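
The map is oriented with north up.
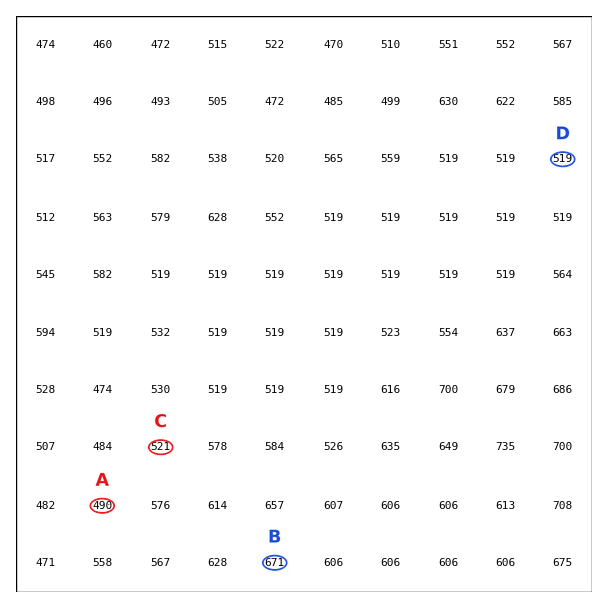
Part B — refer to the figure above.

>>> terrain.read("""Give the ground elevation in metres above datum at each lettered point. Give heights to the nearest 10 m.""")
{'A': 490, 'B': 670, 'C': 520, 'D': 520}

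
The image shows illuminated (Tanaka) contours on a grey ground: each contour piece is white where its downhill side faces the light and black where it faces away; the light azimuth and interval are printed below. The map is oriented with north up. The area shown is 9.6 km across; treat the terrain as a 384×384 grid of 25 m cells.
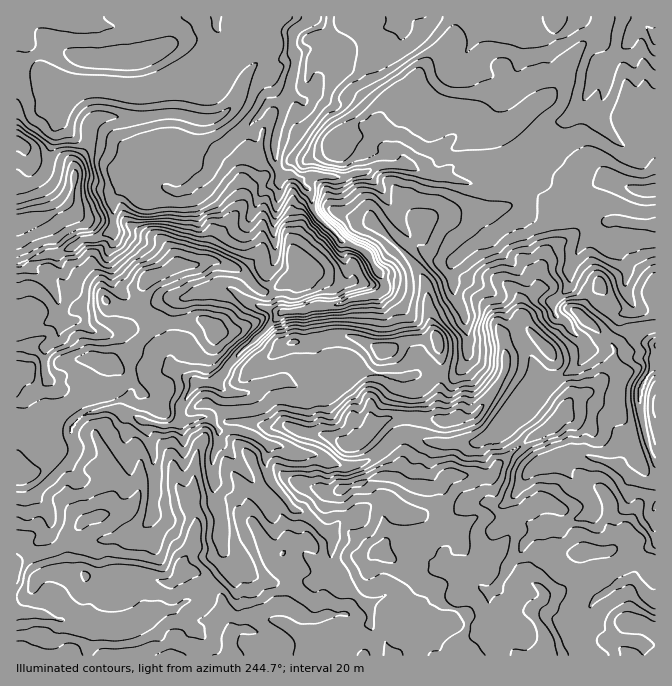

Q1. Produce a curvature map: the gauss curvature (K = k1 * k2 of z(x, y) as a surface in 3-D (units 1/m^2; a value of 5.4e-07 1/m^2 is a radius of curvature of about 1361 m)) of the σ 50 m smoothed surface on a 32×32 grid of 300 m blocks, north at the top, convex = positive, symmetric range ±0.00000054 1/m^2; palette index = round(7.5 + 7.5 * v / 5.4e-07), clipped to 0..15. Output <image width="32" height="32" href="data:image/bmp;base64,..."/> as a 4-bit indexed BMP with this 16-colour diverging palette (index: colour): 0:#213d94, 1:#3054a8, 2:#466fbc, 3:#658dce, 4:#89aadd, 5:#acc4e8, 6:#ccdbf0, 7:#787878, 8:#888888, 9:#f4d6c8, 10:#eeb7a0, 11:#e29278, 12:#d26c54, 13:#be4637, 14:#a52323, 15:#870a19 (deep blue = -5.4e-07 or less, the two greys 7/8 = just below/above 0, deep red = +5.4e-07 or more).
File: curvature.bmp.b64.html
<image width="32" height="32" href="data:image/bmp;base64,Qk12AgAAAAAAAHYAAAAoAAAAIAAAACAAAAABAAQAAAAAAAACAAATCwAAEwsAABAAAAAAAAAAlD0hAKhUMAC8b0YAzo1lAN2qiQDoxKwA8NvMAHh4eACIiIgAyNb0AKC37gB4kuIAVGzSADdGvgAjI6UAGQqHAIeXiHh4eIh3eIeHiHiXeXh3h3iHeIeIeIeIeHd4aHa2h3eHh3h3eXeHd3eHiHd3eqiId3aFiHWHh4eIeHiHd3d4eWiIqIiHdoh3eHd4d4d5iFh4h3h3eIeIl4eIiHeHhoh4h3h4eYd3aXd3iHeVloiHeIiHd3h4iHiHhodniYh4h4h4iHh3aZaml4eIh4d5h5ZoeHlnmDh6NohrhpyHhnt4eHdpam13dfh2hodTiIdmd4mlgqZlfVhodlyXiKd4dnd2WIt7R3WYqWh3aYh6d3uId4Z4hnl3eIdplZZnd2dcwqiYh0kbeHeFdoOadoWHpmeodniImY13c/RvaGbWhWd3dod3a6wMaIeZSp6Xp5Z1iHX1WIhmDKeIZ2dwiJhndYd1o7iIlVembTaXd4W2X4uJZXe2ioOXmnjjanh4emhYiZlpd4aIiohpRmh4eJdYd5dsOIl4aVq2q3eHeHhneHeGdpLlqHeJD1xYiHeHd3h3eXh4iIh3eJSHqXh4d4d3eHXcp3eId4OKaCpoh3d3d4jikHiId3iHbYd3h4h3d3eHeZp4eHmHl3l3d4d3h3d3h2h3h3d4iIeHh3iHd3eHd4d4d3d3eId3h4aIeId3iHiHd3mIh3d3doeGiIiIl3iHh3d4h4iHd4inh4hnd3iIZ3l3iIeHd3d6dYd4h3eHiIh4"/>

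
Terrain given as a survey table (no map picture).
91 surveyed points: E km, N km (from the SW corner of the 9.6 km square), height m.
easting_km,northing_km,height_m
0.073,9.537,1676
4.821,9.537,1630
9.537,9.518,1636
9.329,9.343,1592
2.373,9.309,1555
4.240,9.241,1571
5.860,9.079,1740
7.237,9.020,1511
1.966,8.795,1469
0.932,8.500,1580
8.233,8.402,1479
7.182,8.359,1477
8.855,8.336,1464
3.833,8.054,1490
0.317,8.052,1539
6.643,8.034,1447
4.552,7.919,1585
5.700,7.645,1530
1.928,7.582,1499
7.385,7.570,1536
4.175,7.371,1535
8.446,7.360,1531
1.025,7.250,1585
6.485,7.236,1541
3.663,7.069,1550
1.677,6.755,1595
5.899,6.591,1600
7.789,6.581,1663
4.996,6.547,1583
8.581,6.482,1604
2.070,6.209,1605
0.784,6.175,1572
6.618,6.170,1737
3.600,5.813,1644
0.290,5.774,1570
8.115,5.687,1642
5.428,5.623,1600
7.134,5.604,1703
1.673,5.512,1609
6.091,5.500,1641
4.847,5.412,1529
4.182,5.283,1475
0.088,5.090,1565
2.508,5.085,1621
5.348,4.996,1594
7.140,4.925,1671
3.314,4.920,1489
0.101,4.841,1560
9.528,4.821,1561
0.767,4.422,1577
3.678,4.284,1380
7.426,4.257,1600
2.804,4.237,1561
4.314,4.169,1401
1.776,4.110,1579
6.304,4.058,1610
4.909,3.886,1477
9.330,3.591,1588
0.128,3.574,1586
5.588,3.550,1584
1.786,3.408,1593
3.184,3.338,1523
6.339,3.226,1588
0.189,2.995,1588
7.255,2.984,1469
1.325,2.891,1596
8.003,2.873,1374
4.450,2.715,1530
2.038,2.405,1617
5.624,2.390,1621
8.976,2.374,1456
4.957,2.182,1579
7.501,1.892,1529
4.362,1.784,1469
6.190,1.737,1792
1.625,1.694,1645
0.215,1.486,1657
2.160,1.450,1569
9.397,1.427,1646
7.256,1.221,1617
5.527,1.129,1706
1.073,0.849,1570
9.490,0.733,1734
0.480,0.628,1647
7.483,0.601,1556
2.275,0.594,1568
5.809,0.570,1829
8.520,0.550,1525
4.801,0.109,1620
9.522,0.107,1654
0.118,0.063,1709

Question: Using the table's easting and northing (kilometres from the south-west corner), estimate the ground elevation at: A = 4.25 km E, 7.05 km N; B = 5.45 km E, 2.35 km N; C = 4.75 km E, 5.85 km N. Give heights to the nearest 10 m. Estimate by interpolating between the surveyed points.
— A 1540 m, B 1630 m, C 1550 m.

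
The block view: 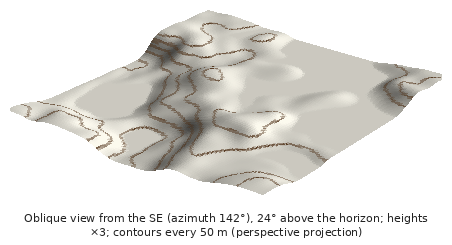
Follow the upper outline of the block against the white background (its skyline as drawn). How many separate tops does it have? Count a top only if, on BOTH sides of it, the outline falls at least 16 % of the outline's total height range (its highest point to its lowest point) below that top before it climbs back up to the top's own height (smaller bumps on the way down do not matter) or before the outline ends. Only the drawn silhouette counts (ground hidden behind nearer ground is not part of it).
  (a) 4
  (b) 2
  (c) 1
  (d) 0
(c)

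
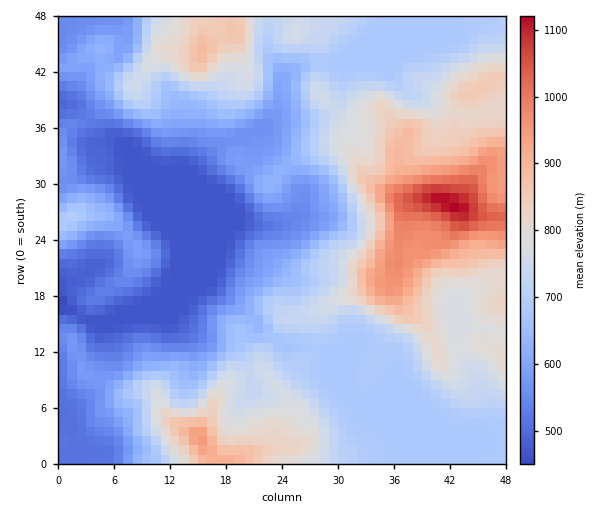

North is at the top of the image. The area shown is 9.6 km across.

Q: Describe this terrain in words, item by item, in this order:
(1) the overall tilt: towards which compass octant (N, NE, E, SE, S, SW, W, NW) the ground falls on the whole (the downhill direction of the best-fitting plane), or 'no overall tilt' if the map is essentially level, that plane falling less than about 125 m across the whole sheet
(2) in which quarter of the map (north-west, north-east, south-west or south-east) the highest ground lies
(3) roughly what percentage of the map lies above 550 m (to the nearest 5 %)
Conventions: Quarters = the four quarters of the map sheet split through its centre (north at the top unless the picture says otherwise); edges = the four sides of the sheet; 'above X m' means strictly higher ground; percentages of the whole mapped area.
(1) The general tilt is down to the west (the land rises towards the east).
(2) Look to the north-east quarter for the highest ground.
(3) Ground above 550 m makes up about 80 % of the sheet.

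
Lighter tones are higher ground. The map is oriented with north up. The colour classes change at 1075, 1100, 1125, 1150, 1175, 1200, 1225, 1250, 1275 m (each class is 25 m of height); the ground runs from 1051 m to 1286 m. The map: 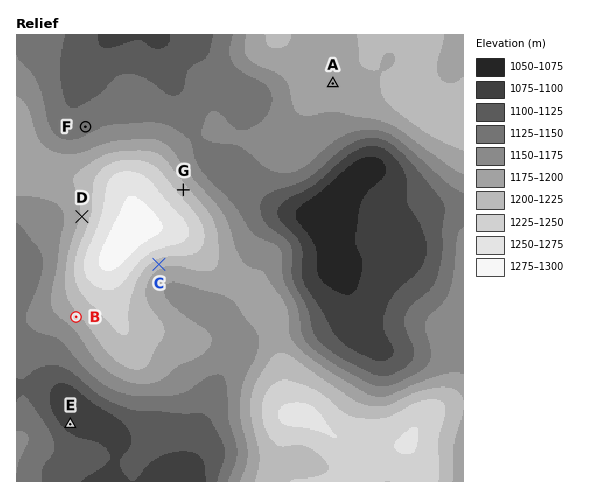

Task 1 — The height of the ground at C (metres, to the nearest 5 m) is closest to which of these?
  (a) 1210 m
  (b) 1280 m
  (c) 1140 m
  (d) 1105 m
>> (a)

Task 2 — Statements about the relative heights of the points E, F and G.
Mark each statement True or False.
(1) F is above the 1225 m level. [False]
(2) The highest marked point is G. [True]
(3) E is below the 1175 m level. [True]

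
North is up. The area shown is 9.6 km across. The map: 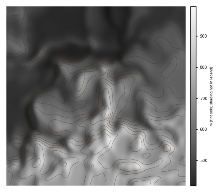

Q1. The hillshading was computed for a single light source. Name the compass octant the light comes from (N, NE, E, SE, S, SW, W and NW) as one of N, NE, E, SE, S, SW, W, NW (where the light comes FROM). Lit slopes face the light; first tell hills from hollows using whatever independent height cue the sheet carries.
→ E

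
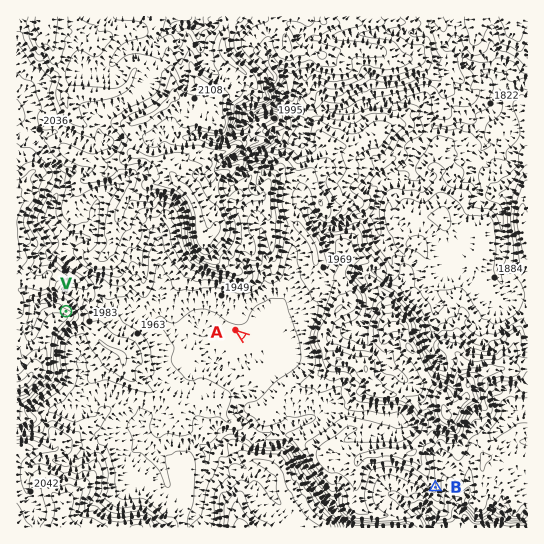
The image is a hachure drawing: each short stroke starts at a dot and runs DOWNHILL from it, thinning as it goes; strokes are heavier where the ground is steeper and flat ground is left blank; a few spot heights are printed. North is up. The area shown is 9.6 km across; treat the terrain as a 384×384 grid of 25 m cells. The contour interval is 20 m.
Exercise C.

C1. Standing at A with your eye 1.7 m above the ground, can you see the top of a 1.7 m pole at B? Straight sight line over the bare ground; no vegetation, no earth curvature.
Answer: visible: false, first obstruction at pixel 297 378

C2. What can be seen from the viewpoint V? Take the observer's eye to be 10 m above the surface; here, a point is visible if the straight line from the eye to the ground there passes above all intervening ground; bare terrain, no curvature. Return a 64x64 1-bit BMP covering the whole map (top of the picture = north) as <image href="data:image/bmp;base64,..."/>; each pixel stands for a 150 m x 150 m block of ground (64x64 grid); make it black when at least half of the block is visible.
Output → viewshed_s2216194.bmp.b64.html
<image width="64" height="64" href="data:image/bmp;base64,Qk0+AgAAAAAAAD4AAAAoAAAAQAAAAEAAAAABAAEAAAAAAAACAAATCwAAEwsAAAIAAAAAAAAA////AAAAAAAAAAP5/AAAAAAAAfjwAAAAAAAB8eBgAAAAAAXz4GAAAAAABf/AYAAAAAAE/4JgAAAAAAz/gmAAAAAADP+GYAAAAAAe/45gAAAAAB7/nn/AAAAAADgff8AAAAABMX+B4AAAADkCH//8AAAAeeeP/nwAAAALz7/gLAAAAA/P+eA8AAAAB+f8+BwAAAAH//54CYAAAAf//zABgAAED///MACAAAwP//8AQAAADB///4HAAAAeP///BIAAAD////wEAAAAP////AYAAAA////+BgAABj////8GAACHf////4AAAMP/////wAAA/d8//P/AAAD/nz/4H4AAAI4/H/ABgAAAgH8f4ACAAACA+R+AAAAAAICyHwAAAAABwBIeAAAAAAHAOh4AAAAAAYH4HgAAAAAAg/weAAAAAADD+F4AAAAAAOPx/AAAAAAAM+P8AAAAAAA58/gAAAAAADn/MAAAAAAAPA8gAAAAAAAHz+AAAAAAAA8HAAAAAAAACAAAAAAAAAAAAAAAAAAAAAAAAAAAAAAAAYQAAAAAAAAGAAAAAAAAAA4AAAAAAAAADGAAAAAAAAAQAAAAAAAAAAAAAAAAAAAAEAAAAAAAAAA4AAAAAAAAADgAAAAAAAAAeAAAAAAAAAB4AAAAAAAAAAgAAAAAAAAAmAAAAAAAAAAAAAAAAAAAAA=="/>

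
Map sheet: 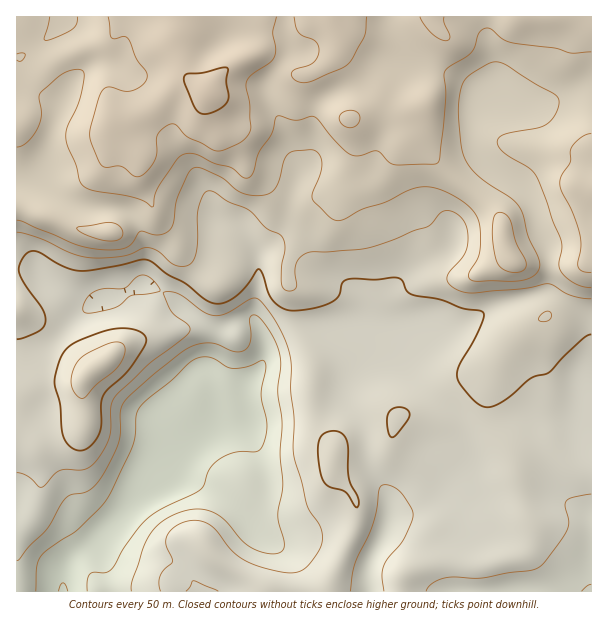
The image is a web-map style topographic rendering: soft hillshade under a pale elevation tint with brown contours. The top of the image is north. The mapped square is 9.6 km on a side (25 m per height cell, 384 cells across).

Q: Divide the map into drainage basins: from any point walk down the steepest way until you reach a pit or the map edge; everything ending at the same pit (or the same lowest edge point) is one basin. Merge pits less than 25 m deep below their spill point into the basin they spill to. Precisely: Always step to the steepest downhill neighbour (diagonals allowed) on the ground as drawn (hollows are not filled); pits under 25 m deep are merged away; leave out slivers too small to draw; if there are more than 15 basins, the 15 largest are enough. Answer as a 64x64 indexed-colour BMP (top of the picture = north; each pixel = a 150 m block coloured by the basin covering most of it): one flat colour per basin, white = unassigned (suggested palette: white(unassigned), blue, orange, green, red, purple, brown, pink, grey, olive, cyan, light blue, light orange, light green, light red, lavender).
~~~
<image width="64" height="64" href="data:image/bmp;base64,Qk12CAAAAAAAAHYAAAAoAAAAQAAAAEAAAAABAAQAAAAAAAAIAAATCwAAEwsAABAAAAAAAAAA////ALR3HwAOf/8ALKAsACgn1gC9Z5QAS1aMAMJ34wB/f38AIr28AM++FwDox64AeLv/AIrfmACWmP8A1bDFABEREREREREREREREREREREREzMzMzIiIiIiIiIiIiIiERERERERERERERERERERERETMzMzMiIiIiIiIiIiIiIREREREREREREREREREREREREzMzMzIiIiIiIiIiIiIhERERERERERERERERERERERETMzMzMzMzMzMiIiIiIiERERERERERERERERERERERERMzMzMzMzMzMzMyIiIiIRERERERERERERERERERERERETMzMzMzMzMzMzMiIiIhERERERERERERERERERERERERMzMzMzMzMzMzMyIiIiERERERERERERERERERERERERETMzMzMzMzMzMzIiIiIRERERERERERERERERERERERERMzMzMzMzMzMzMiIiIhEREREREREREREREREREREREREzMzMzMzMzMzMiIiIiERERERERERERERERERERERERETMzMzMzMzMzMyIiIiIRERERERERERERERERERERERETMzMzMzMzMzMzIiIiIhERERERERERERERERERERERETMzMzMzMzMzMzMiIiIiERERERERERERERERERERERETMzMzMzMzMzMzMyIiIiIRERERERERERERERERERERERMzMzMzMzMzMzMyIiIiIhEREREREREREREREREREREREzMzMzMzMzMzMzIiIiIiERERERERERERERERERERERESMzMzMzMzMzMzMiIiIiIRERERERERERERERERERERESIjMzMzMzMzMzMiIiIiIhERERERERERERERERERERERIiIjMzMzMzMzMiIiIiIiERERERERERERERERERERERIiIiIiIzMzMzMyIiIiIiIREREREREREREREREREREREiIiIiIiIjMzMzIiIiIiIhERERERERERERERERERERESIiIiIiIiIzMzMiIiIiIiERERERERERERERERERERERIiIiIiIiIiMzMyIiIiIiIREREREREREREREREREREREiIiIiIiIiIiMzIiIiIiIhERERERERERERERERERERESIiIiIiIiIiIiMiIiIiIiERERERERERERERERERERERIiIiIiIiIiIiIiIiIiIiIRERERERERERERERERERERIiIiIiIiIiIiIiIiIiIiIhEREREREREREREREREREREiIiIiIiIiIiIiIiIiIiIiERERERERERERERERERERESIiIiIiIiIiIiIiIiIiIiIRERERERERERERERERERESIiIiIiIiIiIiIiIiIiIiIhERERERERERERERERERERIiIiIiIiIiIiIiIiIiIiIiEREREREREREREREREREREiIiIiIiIiIiIiIiIiIiIiIRERERERERERERERERERESIiIiIiIiIiIiIiIiIiIiIhERERERERERERERERERERIiIiIiIiIiIiIiIiIiIiIiERERERERERERERERERERIiIiIiIiIiIiIiIiIiIiIiIREREREREREREREREREREiIiIiIiIiIiIhESIiIiIiIhERERERERERERERERERESIiIiIiIiIiIhERESIREhESEREREREREREREREREREREiIiIiIiIiIhERERERERERERERERERERERERERERERESIiIiIiIiIhEREREREREREREREREREREREREREREREREiIiIiIiIiERERERERERERERERERERERERERERERERESIiIiIiIiIRERERERERERERERERERERERERERERERERIiIiIiIiIRERERERERERERERERERERERERERERERERESIiIiIiIhEREREREREREREREREREREREREREREREREREiIiIiIhEREREREREREREREREREREREREREREREREREREiIiIiERERERERERERERERERERERERERERERERERERESIiIiEREREREREREREREREREREREREREREREREREREREiIiIRERERERERERERERERERERERERERERERERERERESIiIhEREREREREREREREREREREREREREREREREREREREiIiERERERERERERERERERERERERERERERERERERERESIiIRERERERERERERERERERERERERERERERERERERERIiIhERERERERERERERERERERERERERERERERERERERIiIiIREREREREREREREREREREREREREREREREREREREiIiIhEREREREREREREREREREREREREREREREREREREREiIiIRERERERERERERERERERERERERERERERERERERERERERERERERERERERERERERERERERERERERERERERERERERERERERERERERERERERERERERERERERERERERERERERERERERERERERERERERERERERERERERERERERERERERERERERERERERERERERERERERERERERERERERERERERERERERERERERERERERERERERERERERERERERERERERERERERERERERERERERERERERERERERERERERERERERERERERERERERERERERERERERERERERERERERERERERERERERERERERERERERERERERERERERERERERERERERERERERERERERERERERERERERERERERERERERERERERERERERERERERERERER"/>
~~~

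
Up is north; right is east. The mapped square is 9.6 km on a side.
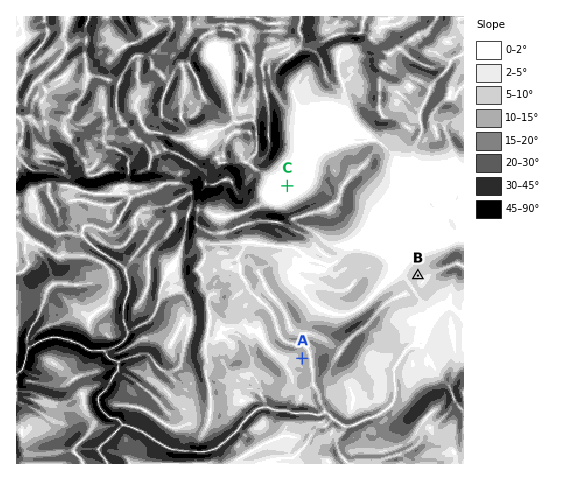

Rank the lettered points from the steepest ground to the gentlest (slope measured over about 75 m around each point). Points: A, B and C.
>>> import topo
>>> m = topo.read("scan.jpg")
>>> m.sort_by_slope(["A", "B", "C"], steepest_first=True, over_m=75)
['A', 'B', 'C']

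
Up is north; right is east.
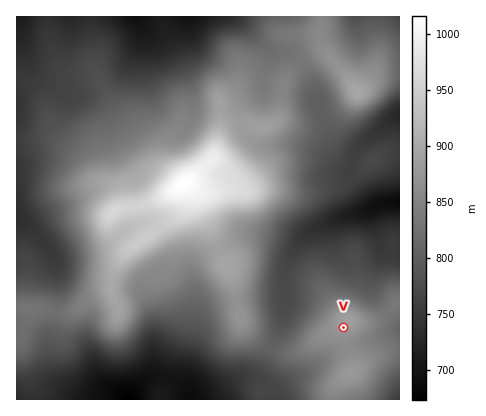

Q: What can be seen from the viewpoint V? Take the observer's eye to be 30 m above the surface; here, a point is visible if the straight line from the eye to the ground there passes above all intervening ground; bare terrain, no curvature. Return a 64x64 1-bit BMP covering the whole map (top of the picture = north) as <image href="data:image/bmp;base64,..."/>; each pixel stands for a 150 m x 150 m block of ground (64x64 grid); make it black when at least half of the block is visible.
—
<image width="64" height="64" href="data:image/bmp;base64,Qk0+AgAAAAAAAD4AAAAoAAAAQAAAAEAAAAABAAEAAAAAAAACAAATCwAAEwsAAAIAAAAAAAAA////AAAAAAA//+H/wfwAAH//4/7h/DAAf///8DP/+AB////AH4/+AH//wAAcA/+Af/gAAB4B/+B/8AAADgP/8H/gQAAP///+/8BAAAf///9wAGAAB////0AA4AAH+H//AADgAAf4f/8AAHAAB/w//wAAcAAH/j+fAABwAAf/5g8AAHgAB//wBwAA+AAP//AHAAD/AA//8AcAAP/AH//4BgAA/+Af//gGAAD/4B//+AYAAP/AP//8BgAAf4Af///HAAA/AB////8AAD+AD////wAAH8A/////AAAH8/////8AAAP////8HwAAAP////gfAAAAP///+AwAAYAf///8AAAA8B////8IAAAA//////wAAAB//////gAAAD//////AAAADwD///8AAAAGAH///wAAAAMAP///AAAAAcA///8AAAAAwB///wAAAABAD///AAAAAAAH/88AAAAAAA//wwAAAAAAf//AAAAAAAD//+AAAAAAAf//8AAAAAAAH//4AAAAAAAH//wAAAAAAAP//wAAAAAAA///AAAAAAAH//8AAAAAAAf/vwAAAAAAD/4PAAAAAAAH/gcAAAAAAAP8AAAAAAAAAfwAAAAAAAAB+AAAAAAAAAHwAAAAAAAAA+AAAAAAAAAHwAAAAAAAAA/AAAAAAAAAAAAAAAAAAAAAAAAAAAAAAAAAAA=="/>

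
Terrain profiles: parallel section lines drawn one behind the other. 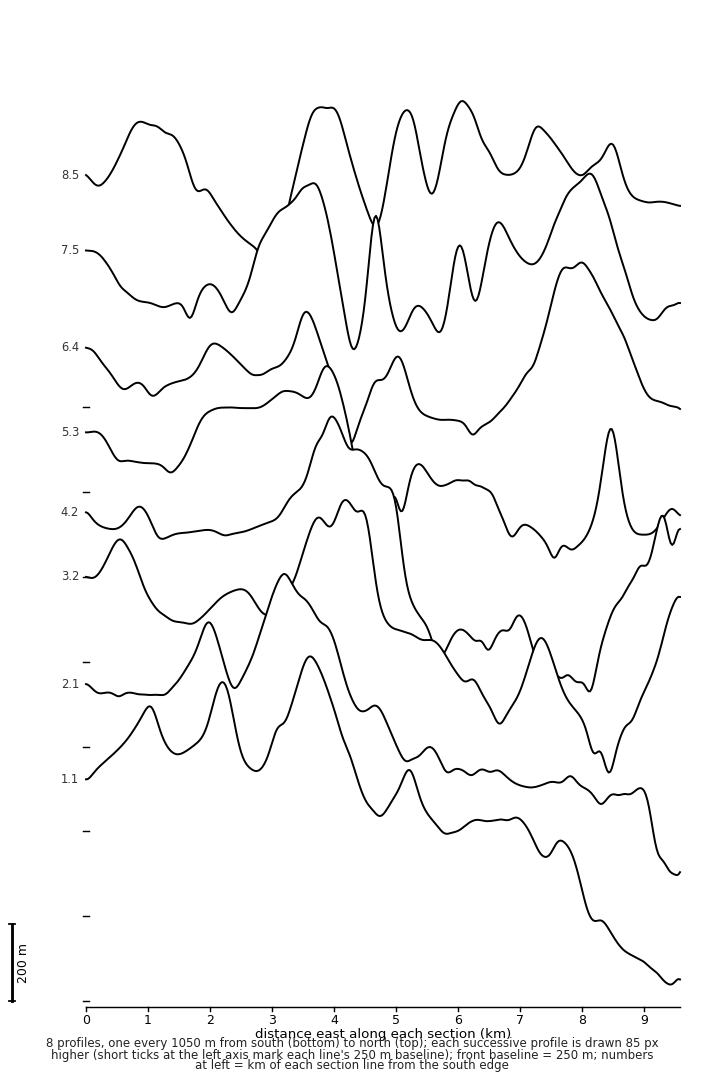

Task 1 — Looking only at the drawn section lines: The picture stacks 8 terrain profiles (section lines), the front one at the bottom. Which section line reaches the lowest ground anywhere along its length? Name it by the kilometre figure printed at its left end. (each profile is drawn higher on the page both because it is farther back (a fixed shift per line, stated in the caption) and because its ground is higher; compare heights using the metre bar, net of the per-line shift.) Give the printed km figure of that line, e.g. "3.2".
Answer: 1.1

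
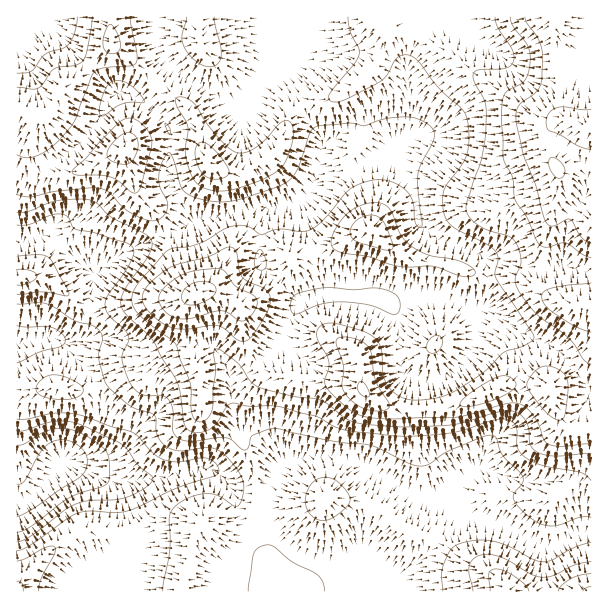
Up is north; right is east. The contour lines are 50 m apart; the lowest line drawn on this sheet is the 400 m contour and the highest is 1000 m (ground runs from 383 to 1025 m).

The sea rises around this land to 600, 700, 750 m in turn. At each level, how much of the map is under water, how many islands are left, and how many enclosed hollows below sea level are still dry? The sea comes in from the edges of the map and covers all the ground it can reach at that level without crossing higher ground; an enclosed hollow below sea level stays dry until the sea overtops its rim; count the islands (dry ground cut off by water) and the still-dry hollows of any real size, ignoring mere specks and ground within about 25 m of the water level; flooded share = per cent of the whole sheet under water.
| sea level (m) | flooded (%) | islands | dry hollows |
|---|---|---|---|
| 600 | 12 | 0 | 0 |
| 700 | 36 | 0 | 0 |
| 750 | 46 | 0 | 0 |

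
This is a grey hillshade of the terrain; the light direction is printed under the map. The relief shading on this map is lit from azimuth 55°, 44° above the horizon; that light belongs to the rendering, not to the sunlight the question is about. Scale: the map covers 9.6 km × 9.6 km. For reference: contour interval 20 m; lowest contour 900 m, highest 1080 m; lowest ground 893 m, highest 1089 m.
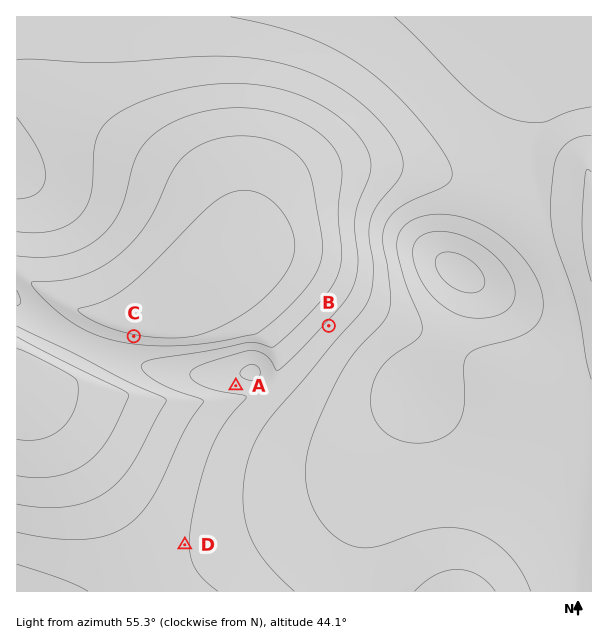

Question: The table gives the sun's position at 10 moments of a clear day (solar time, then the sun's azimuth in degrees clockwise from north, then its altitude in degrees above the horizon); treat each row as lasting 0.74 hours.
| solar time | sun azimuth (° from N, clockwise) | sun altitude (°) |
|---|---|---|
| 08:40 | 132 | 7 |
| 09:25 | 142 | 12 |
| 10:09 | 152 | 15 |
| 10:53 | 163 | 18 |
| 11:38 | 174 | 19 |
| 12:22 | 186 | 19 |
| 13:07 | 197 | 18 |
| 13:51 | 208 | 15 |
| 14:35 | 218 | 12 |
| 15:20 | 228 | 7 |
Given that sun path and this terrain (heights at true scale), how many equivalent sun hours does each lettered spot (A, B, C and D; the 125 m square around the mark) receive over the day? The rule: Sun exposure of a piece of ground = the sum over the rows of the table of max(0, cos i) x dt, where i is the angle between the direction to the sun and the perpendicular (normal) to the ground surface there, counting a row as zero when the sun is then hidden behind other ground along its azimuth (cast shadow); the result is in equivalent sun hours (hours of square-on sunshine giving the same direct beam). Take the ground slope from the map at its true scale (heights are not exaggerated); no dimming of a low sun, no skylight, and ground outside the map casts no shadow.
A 1.4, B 2.1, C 2.6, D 1.8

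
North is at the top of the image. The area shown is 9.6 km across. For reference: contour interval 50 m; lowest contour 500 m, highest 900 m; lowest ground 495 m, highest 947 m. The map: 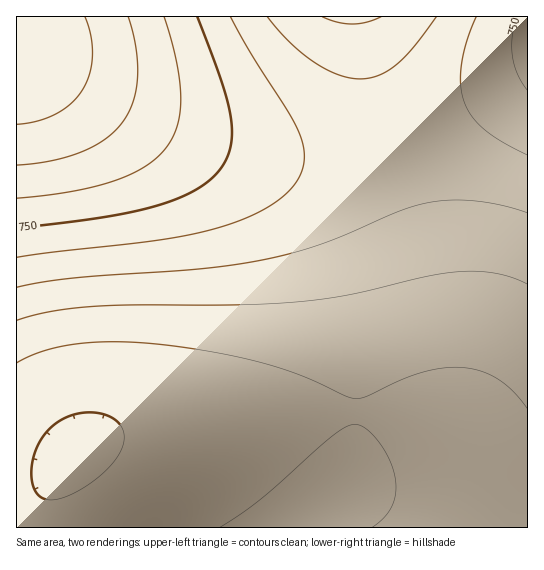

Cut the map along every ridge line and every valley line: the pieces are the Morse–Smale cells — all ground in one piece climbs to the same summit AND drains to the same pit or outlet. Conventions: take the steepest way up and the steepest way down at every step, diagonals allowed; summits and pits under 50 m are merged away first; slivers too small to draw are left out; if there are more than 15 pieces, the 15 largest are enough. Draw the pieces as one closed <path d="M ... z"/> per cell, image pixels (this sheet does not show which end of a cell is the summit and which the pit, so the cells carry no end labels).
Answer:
<path d="M17 47l0 481 490-1-7-29-12-33-11-20-21-31-9-23-6-30-4-51-9-52-12-47-23-71-30 9-48 7-45-1-45-8-36-11-50-20-66-35z"/><path d="M359 16l-342 0-1 30 31 21 52 29 40 20 50 20 36 11 34 6 28 3 44-1 32-6 29-8-20-66z"/><path d="M527 76l-77 41-57 24 23 70 12 47 9 52 4 51 6 30 9 23 21 31 11 20 12 33 7 30 21-1z"/><path d="M527 16l-166 0 11 59 20 64 18-4 40-18 77-41z"/>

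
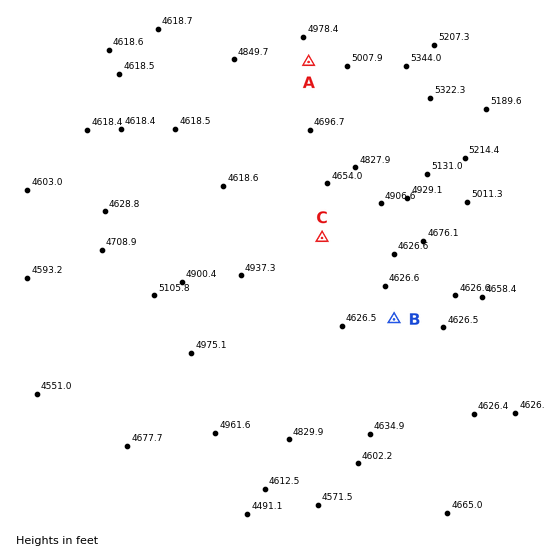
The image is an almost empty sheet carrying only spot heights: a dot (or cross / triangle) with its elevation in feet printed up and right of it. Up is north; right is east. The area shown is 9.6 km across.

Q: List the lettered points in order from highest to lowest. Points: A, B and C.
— A C B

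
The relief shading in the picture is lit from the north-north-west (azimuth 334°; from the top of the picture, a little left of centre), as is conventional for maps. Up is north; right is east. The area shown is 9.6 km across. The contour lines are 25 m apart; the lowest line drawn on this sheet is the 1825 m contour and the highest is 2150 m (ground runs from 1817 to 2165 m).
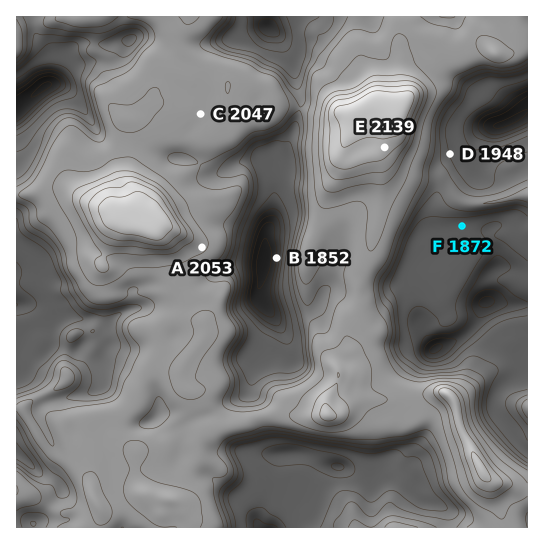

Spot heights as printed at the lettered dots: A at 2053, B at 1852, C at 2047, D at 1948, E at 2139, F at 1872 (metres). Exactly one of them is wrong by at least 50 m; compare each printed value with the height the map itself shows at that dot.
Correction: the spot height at F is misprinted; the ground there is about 1934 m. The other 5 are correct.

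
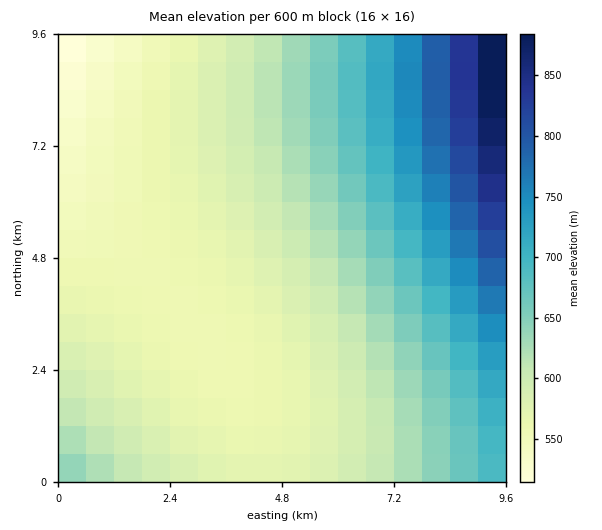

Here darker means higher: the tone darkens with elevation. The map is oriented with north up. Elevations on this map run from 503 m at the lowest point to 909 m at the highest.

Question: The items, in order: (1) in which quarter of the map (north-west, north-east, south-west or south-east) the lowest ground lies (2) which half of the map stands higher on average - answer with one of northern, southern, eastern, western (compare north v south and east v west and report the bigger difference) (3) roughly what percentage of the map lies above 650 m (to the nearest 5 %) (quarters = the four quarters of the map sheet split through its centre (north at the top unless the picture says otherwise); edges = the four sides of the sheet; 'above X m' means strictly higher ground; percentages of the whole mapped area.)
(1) The lowest ground is in the north-west quarter.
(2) The eastern half stands higher on average than the western half.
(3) Ground above 650 m makes up about 30 % of the sheet.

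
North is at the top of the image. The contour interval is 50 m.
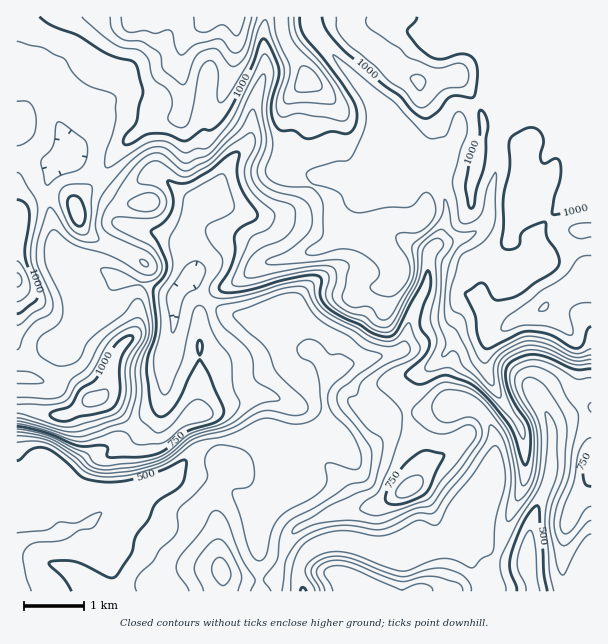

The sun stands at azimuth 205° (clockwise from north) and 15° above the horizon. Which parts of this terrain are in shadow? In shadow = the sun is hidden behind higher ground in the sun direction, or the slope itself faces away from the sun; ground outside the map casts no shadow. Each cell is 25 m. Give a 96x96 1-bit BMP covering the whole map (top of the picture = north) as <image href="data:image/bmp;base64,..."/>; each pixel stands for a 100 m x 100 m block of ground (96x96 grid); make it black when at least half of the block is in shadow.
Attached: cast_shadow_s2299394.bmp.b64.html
<image width="96" height="96" href="data:image/bmp;base64,Qk2+BAAAAAAAAD4AAAAoAAAAYAAAAGAAAAABAAEAAAAAAIAEAAATCwAAEwsAAAIAAAAAAAAA////AAAAAAAAAAAAAAAAAAAAAAAAAAAAAAAAB/gwEAAAAAAAAAAAP//wMAAAAAAABgAA///wEAAAAAAADgAf///wAAAAAAAAHgA////gAAAAAAAAHgA///8AAAAAAAAAHgAf/8AAAAAAAAAADAAP/gAAAAAAAAAAAAADwAAAAAAAAAAAAAAAAAAAAAAAAAAAAAAAAAAAAAAAAAAAAAEAAAAAAAAAAAAAAAHAAAAAAAAAAAAAAAAIAAAAAAAAAAAAAAAMAAAAAAAAAAAAAAAAAAAAAAAAAAAAAAAAYAAAAAAAAAAAAAAAAAAAAAAAAAAAAAAAAAAAAAAAAAAAAAAAAAAAAAAAAAAAAAAAAAAAAAAAAAAAAAAAAAAAAwAAAAAAAAAAAAAAAwAAAAAAAAAAAAAAAwAAAAAAAAAAAAAABwAAAAAAAAAAAAAAB4AAAAAAAAAAAAAcB4AAAAAAAAAAAAA8D4AAAAAAAAAAAAAcH4APAAAAAAAAAAAMP4D/gAAAAAAAAAAAP4D/gAAAAAAAAAAAf4B/gAAAAAAAAAAAfwA+GDAAAAAAAAAA/wAAADgAAAAAAAAA/gAAADgAAAAAAAAA/AAAABgAAAAABwAA8AAAAAAAAAAAB8AAAAAAAAAAAAAAAcAAAAAAAAAAAAAAAAAAAAAAAAAAAAAAAAAAAAAAAAAAAAAAAAAAAAAAAH4AAAAAAAAAAAAAAH8AAAAAAAAAAAAAAD8AAAAAAAAAAAAAAA+AAAAAAAAAAAAAAAeAAAAAAAAAAAAAAAeAAAAAAAAAAAAOAAeAAAAAAAAAAAAeAAeAAAAAAAAAAAA+AACAAAAAAAAAAAB+AAAAAAAAAAAAAAD+AAAAAAAAACAAAAD+AAGAAAAAAHAAAAB8AAPAAAAAAHAAAAB8AA/AAAAAAHAAAAA8AD/AAAAAADAAAAAcAP/AAAAAAAAAAAAIA//AAAAAAAAAAAAAB/+AAAAAAAAAAAAAA8AAAAAAAAAAAAAAAAAAAAAAAAAAAAAAAAAAAAAAAAAAAAAAAAAAAAAAAAAAAAAAAACAAAAAAAAAAAAAAAfAAAAAAAAAAAAAAAfAAAAAAAAAAAAAAAPAAAAAAAAAAAAAAAGAAAAAAAAAAAAAAAAAAAAAAAAAAAAAAAAAAAAAAAAAAAAAAAAAAAAAAAAAAAAAAAAAAAAAAAAAAAAAAAAAAAAAAAAAAAAAAAAAAAAAAAAAAAAAAAAAAAAAAAAAAAAAAAAAAAAAAAAAAAAAAAAAAAAAAAAAAAAAAAAAAAAAAAAAAAAAAAAAAAAAAAAAAAAAAAAAAAABgAAAAAAAAAAAAAADwAAAAAAAAAAAAAAHwAAAAAAAAAAAAAAPgAAAAAAAAAAAAAAfgAAAAAAAAAAAAAA/AAAAAAAAAAAAAAB/AB/gAAAAAAAAAAD+AB/wAAAAAAAAAAH8AB/wAAAAAAAAAAH8AAwAAAAAAAAAAAP4AAAAAAAAAAAAAAPwAAAAAAAAAAAAAAPgAAAAAAAAAAAAAAPAAAAAAAAAAAAAAAOAAAAAAAA="/>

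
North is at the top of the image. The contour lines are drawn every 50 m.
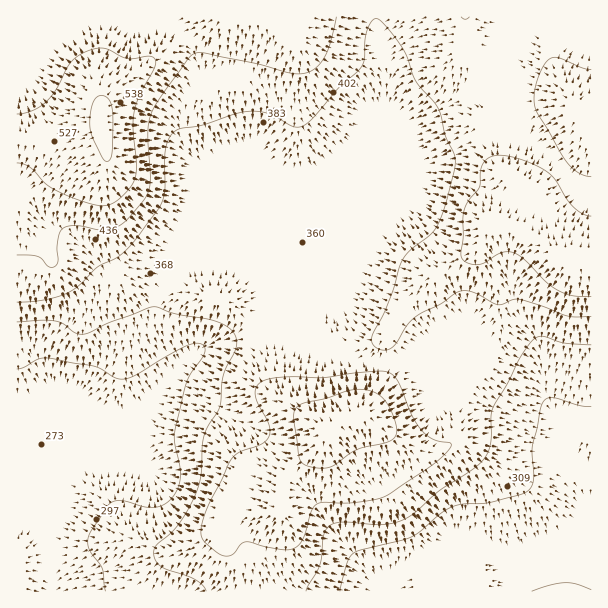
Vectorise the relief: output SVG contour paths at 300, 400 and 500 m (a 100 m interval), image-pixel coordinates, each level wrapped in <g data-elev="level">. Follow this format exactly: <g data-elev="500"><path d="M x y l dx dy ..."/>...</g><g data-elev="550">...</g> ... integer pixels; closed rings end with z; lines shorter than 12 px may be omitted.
<g data-elev="300"><path d="M340 591l8-30 3-6 5-3 55-15 9-6 21-18 12-7 11-2 27-2 30-8 7-3 4-5 2-7-1-35 8-37 5-8 8-1 25 7 12 1"/><path d="M17 369l7-2 14-8 10-1 46 8 22 12 9 1 12-5 28-17 23-12 10-2 7 4 0 4-2 5-11 16-6 11-11 45-1 13 7 33-2 11-4 9-8 9-12 4-11 0-21-6-10 1-6 5-18 27-1 6 0 6 3 6 11 17 4 22"/></g><g data-elev="400"><path d="M222 555l9 0 9-10 6-3 35 7 7 1 6-2 5-3 4-6 8-27 6-8 7-2 32 0 28-5 52-35 11-10 4-8-1-1-16-3-12-10-11-16-13-33-5-6-6-3-7-1-21 2-36 5-41-1-19 4-6 5-2 9 3 9 11 21 1 6-1 6-6 6-23 9-9 7-22 45-7 20-1 9 2 6 12 12z"/><path d="M17 302l27-2 24-7 11-8 19-18 19-10 12-10 27-35 6-11 3-12 1-40 4-12 6-6 6-3 19-3 33-11 15-3 20 3 25 13 6 0 8-4 31-36 22-19 3-9 1-18 2-11 5-10 5-1 7 5 16 20 7 12 9 25 22 27 7 27 9 18 1 9-8 36-7 23-8 12-22 18-8 9-16 48-14 27 0 6 1 4 8 5 9-1 6-5 11-18 7-8 27-14 15-11 6-2 13 2 22 11 6 0 10-5 6 0 23 7 25 10 24 0"/></g><g data-elev="500"><path d="M17 163l12 3 20 20 25 12 27 8 9-1 7-5 13-12 5-11 2-12-4-34 1-18 5-17 15-28 1-8-2-3-4-1-15 3-8-1-22-10-8 0-9 3-9 5-7 6-15 28-11 13-13 8-15 3"/></g>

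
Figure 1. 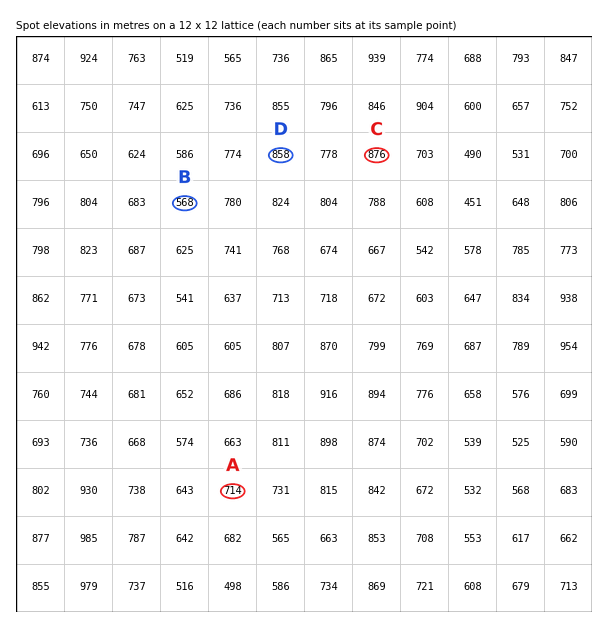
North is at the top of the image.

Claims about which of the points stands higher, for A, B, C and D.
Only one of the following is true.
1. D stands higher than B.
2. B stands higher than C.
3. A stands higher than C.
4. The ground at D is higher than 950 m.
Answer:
1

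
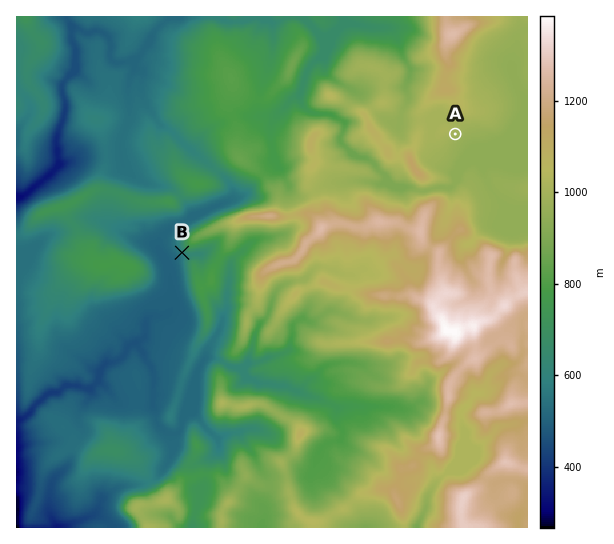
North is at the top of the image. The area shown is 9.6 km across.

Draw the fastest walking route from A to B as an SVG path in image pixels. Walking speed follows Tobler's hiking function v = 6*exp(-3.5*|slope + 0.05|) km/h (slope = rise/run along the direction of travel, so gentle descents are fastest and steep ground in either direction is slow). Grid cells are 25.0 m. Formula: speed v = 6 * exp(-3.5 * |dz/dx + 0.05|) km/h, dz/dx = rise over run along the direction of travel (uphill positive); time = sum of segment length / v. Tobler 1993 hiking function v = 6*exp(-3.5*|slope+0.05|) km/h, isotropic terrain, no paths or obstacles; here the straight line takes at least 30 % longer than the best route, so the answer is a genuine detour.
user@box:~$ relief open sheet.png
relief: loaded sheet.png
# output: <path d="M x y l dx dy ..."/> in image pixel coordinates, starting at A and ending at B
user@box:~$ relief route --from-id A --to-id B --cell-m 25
<path d="M455 134l-5 11 0 21-3 5 4 8 0 2-1 2-3 2-8 0-10 5-3 0-3 1-10 0-10 6-13 0-5-3-8 0-8-4-12 0-16 8-16 0-8 4-2 0-18 9-7 8-16 8-19 0-10 6-11 10-1 3-3 3-25 12-3 0-11-6-4 0-5-2"/>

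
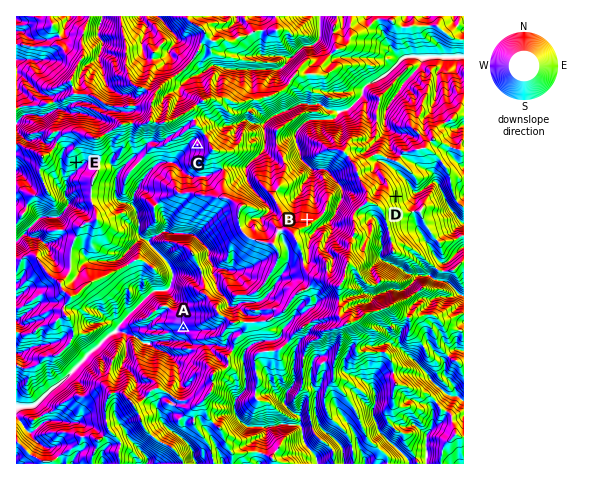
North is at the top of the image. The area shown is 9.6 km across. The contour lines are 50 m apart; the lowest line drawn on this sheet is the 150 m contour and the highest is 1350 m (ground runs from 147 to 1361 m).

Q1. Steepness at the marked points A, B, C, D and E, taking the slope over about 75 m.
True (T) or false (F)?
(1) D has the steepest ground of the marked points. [T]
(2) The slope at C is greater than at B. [T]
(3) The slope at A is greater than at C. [F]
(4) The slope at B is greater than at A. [T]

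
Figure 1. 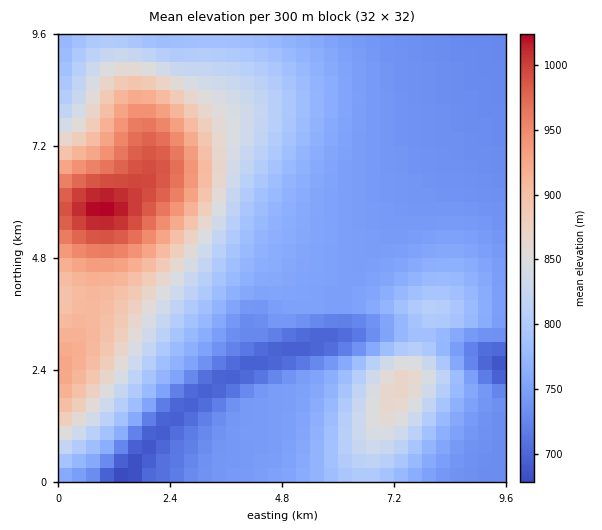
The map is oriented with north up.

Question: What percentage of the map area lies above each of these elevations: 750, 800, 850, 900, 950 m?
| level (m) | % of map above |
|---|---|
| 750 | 64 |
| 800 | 35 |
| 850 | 22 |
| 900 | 13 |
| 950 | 6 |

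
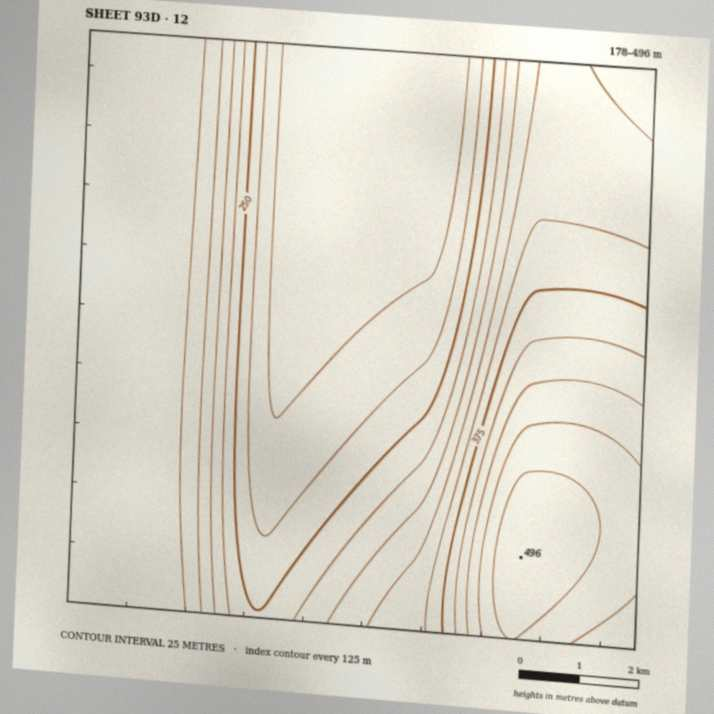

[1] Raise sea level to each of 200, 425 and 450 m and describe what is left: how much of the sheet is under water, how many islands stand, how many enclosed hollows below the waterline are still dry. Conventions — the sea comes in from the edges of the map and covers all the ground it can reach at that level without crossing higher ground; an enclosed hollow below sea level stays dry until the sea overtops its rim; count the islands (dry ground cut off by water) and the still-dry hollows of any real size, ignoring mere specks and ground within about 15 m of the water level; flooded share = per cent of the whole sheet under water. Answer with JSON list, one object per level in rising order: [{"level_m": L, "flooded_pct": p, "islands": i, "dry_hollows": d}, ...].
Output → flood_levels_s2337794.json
[{"level_m": 200, "flooded_pct": 16, "islands": 0, "dry_hollows": 0}, {"level_m": 425, "flooded_pct": 88, "islands": 0, "dry_hollows": 0}, {"level_m": 450, "flooded_pct": 91, "islands": 0, "dry_hollows": 0}]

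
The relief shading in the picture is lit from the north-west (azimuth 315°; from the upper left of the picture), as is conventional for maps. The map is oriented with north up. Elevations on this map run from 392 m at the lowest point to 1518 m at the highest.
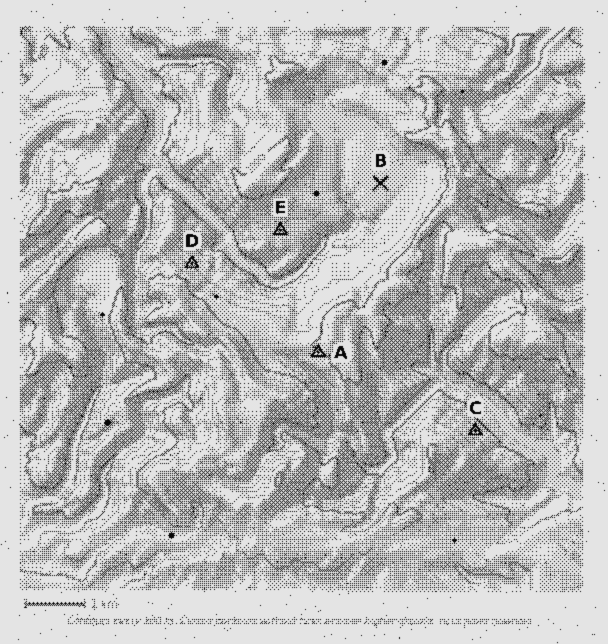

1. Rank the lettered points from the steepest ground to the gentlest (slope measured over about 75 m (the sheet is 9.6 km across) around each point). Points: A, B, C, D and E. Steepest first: C D A E B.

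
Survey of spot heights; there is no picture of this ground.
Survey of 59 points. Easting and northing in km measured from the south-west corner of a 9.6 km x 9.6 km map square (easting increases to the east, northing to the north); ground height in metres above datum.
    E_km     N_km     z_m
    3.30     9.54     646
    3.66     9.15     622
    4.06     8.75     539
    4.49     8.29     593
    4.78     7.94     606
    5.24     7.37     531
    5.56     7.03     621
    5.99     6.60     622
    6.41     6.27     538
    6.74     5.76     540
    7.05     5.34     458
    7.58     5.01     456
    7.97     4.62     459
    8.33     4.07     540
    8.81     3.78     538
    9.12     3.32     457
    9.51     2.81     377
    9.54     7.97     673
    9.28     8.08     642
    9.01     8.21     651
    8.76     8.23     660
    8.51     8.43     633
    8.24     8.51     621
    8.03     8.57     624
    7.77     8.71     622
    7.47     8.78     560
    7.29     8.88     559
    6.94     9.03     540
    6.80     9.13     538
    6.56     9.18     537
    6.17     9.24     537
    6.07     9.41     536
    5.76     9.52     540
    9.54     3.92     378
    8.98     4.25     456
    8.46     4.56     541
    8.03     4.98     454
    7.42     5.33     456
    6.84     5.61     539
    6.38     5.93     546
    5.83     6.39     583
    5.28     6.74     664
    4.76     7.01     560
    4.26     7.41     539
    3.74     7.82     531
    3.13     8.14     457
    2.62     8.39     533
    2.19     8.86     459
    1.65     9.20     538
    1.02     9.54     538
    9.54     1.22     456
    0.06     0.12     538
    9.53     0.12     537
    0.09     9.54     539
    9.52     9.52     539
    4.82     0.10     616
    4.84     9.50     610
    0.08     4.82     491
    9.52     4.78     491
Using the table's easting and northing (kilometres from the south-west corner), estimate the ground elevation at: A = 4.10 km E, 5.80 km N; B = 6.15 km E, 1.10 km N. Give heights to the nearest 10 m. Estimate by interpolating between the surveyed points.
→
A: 540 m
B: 500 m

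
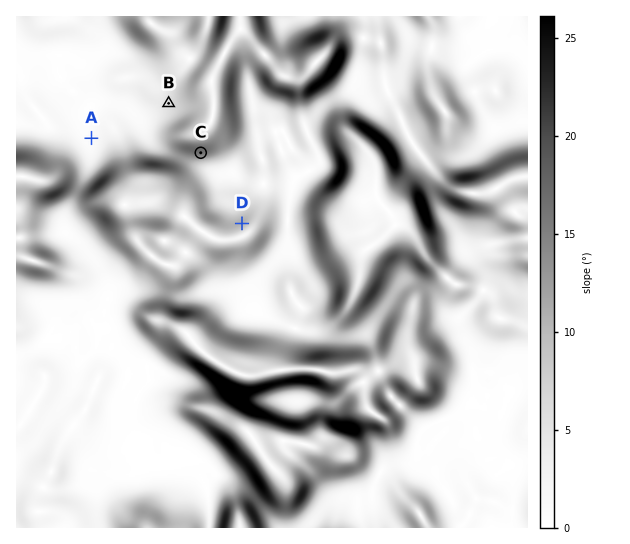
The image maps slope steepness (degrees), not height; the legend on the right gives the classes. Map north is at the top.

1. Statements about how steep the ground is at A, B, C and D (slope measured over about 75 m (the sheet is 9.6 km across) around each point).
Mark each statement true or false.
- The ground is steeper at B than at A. true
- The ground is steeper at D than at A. true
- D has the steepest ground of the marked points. false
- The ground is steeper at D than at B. true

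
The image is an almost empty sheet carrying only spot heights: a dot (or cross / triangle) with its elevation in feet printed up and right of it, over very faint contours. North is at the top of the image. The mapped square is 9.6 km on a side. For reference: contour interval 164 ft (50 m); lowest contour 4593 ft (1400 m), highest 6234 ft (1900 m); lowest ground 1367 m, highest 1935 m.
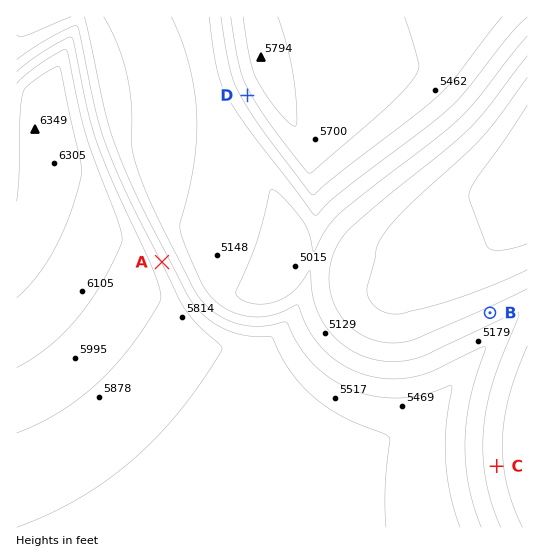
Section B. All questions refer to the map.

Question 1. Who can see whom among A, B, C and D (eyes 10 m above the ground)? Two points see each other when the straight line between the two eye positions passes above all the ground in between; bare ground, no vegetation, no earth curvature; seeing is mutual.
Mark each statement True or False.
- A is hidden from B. False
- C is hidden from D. True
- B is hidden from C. True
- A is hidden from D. False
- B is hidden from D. True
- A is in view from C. False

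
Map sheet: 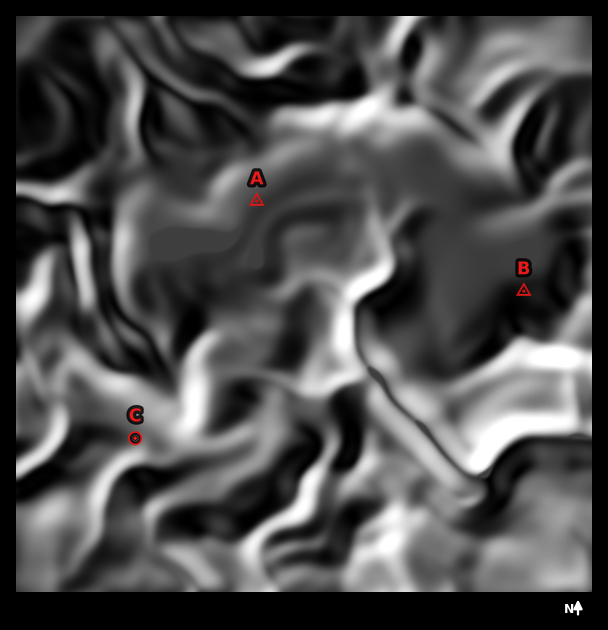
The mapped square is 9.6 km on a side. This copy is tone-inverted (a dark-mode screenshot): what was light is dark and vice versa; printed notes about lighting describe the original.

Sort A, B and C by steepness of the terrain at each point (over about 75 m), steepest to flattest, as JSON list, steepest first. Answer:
["B", "C", "A"]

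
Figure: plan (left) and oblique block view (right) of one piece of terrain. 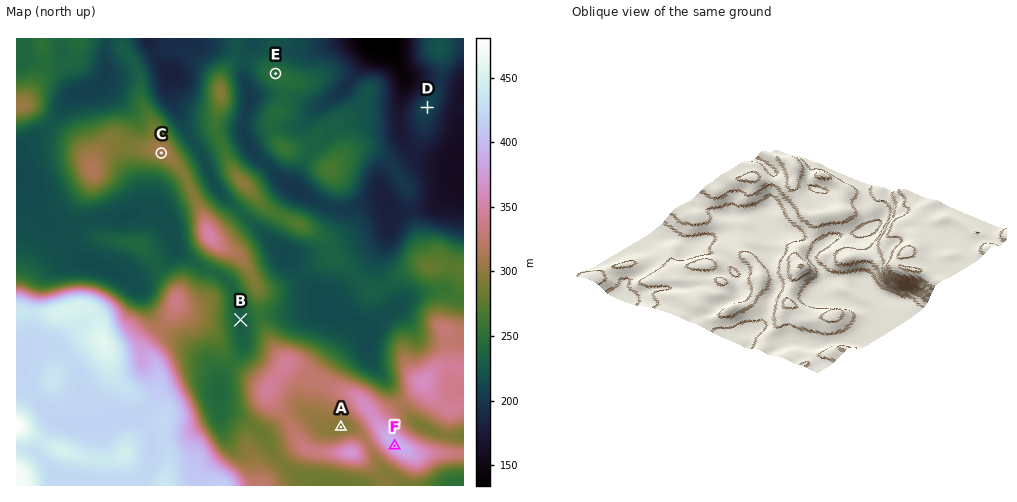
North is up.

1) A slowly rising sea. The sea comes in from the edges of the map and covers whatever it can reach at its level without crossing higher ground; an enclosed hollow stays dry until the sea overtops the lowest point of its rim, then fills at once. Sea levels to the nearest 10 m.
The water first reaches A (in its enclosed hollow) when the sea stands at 320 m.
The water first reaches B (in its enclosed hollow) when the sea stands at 240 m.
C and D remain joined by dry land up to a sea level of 180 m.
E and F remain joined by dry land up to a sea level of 220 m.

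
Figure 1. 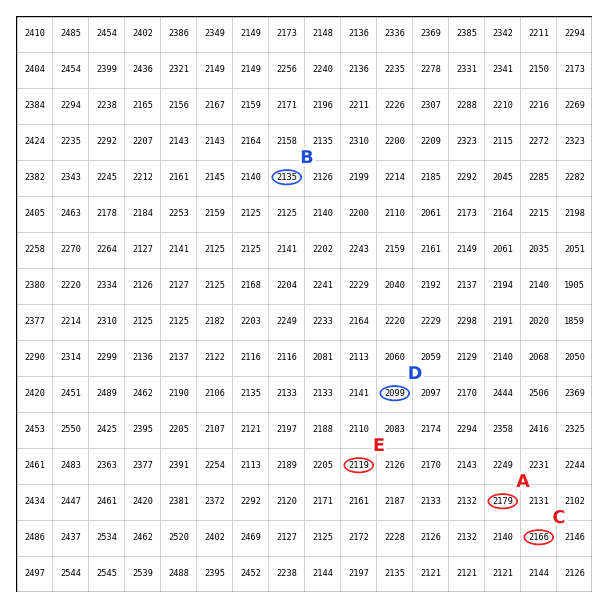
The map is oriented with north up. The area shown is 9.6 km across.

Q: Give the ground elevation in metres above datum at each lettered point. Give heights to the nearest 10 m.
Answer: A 2180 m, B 2130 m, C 2170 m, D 2100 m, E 2120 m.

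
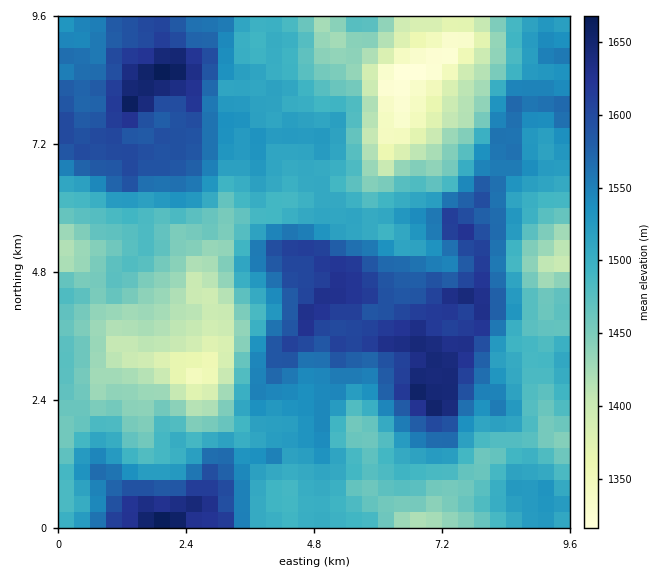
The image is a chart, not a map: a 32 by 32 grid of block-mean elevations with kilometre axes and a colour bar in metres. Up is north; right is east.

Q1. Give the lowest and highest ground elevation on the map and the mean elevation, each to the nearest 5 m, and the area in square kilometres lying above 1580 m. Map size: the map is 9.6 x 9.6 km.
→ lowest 1315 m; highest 1675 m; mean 1510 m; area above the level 18.6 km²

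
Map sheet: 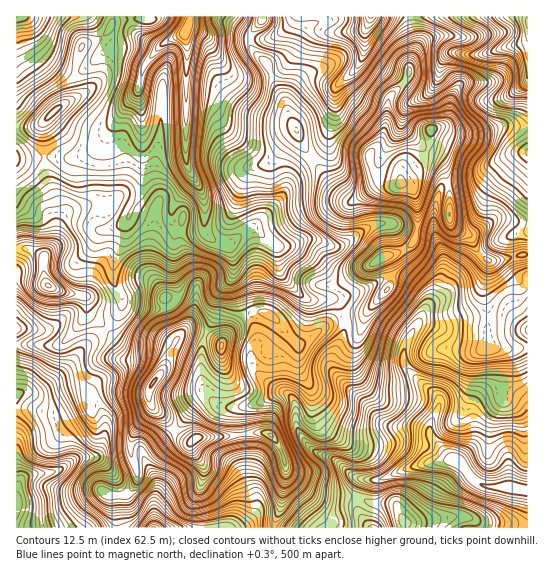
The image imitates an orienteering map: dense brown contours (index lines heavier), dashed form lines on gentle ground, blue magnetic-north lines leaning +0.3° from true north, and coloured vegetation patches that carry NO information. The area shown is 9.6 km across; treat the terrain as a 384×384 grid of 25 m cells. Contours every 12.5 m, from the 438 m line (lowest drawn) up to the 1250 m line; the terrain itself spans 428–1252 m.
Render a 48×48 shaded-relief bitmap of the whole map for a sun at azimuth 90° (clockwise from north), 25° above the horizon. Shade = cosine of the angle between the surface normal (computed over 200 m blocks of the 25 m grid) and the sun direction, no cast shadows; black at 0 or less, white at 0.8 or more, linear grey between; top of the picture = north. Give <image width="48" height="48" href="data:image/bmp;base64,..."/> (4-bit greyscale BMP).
<image width="48" height="48" href="data:image/bmp;base64,Qk32BAAAAAAAAHYAAAAoAAAAMAAAADAAAAABAAQAAAAAAIAEAAATCwAAEwsAABAAAAAAAAAAAAAAABEREQAiIiIAMzMzAERERABVVVUAZmZmAHd3dwCIiIgAmZmZAKqqqgC7u7sAzMzMAN3d3QDu7u4A////AGVVZmRXrKZFZ4h2VZu6mauXRIqpmZqqqVVEVVRom6YzaZmHZHu6qqqHVpqZmZqqmVRERDRorKYxSbqYdFq7u6mHZ5qpmaqZmUREQySIircwKcupcznMzLqYZ5qpqqmYiFVVQjWGSbdBF8ypYinu3cuph4iZq5iIh2Z3UzVTOJZCKM2oYir+7siJu6mZmWWJdlVohlUwSGMia8uoYjz+24eau7upl1WJdkRnh2YwR0EUi7qYY4/8iIqqq7uphlaJd1VndldBNSFFerqYd9/neau6qruXZ3eIh2ZndVdhATWIiqmHee+miru7uruVV4d4iGZ3ZFhhADm7qqmIeN2HmrzLqrumV4d3iWd2VGdRAFvLqpmZmbt3mry5qru4VnZnmXZlVXdAAHzMqYiaq6lnq8uqu7uoVXdomXZlVXdRAEvcuHiaqpd5u6msy7qHVnd4iHZmZmdTAAfNuGi7mIiKuom8zKhmZniIiGZmdmVVQQStyGnLiIibuXm93IVnZniImWZniGZVQQOMyFrbiIeLuXi+7HRndmeJmWZ3iIdlMRN7yWrbh3eJqneu/ZVXdmeJmWZmZ4h2MRNZy4i7l3iYmoed7bdWZmeJqmZnZomYUiRFq5iZiIqYiYeM7cllZmeJmVVnd3moYzVUepiHeKqod3Zpztt2ZmeJmTRYmJqpZDWGe7hmeKqXd3ZWru2XZWeZiDNpupqoVEZ2bOpleZhld3dlfe24ZVeZiER7yYmXVXh1W+x1eYVGd2Vnit3JdUaKmVWMuYmXVomFacyFeYVWZUNImr3bdUWKqWaMypiIZomHial2iYZVZkM1irzsdVeaiIiKu6iId4mYqph2iHZVZlQ0Z4vrVYu5h4iIqqmId4mZqXeId2ZlVXdVdlrXWbzKmIh4mpiZh3iJuWeJdlVURXiIdje1bdu6qXd4iZiJh3iJuVV5h1RERWiYdTe2fuqaqmZ4iZiJmHiZuERoiGVDRFd2ZlnInuuZqnd4iIiImHirpiNoiIZERVRFZ4var+uZmXd4mIiImIi8khNniIdVVlIlZ4rLz+upmWZ4mIiIiInMUBRneIdmd0AWd4m73/ypmWaIiIiIiInLMDVnd4d3hzAnd4mrz/26mWaImZiIiInbIUZmZnd5lyAnh3iave7bqWaJmZiImHnbIVZlVWeKpzEVmWZ5vO/rqVaKqpmImHjbMVZURWebqFITilNpve/bqkRpqqmZmGjbMVZURWebuWMianRXru25mVVGmqqrp1jcMlZURGiruWQya7hUjvypiGVVeaq8xzfcMmdlRGiruWQySsyVfey7qGZmZ4ms2CbcMmd1NGmqunQyNq3YWcy83XZlZ4ib2jbcMmdkNYiZq6cyM336aLur7ndlV4iK3GW8QmZDN5mImbpREm38maqZzXdlRpmJvbeaQlQjaZmYiauCEmvuyqqpq3dlRYmZvMuoQzIlmYiZmauTI1i8uavLundURneJqqzaQiIliqmZmauUJFeaqqu7zHZVVnZpmIvdYBRDWsqIiay2I2iaqqq6uw=="/>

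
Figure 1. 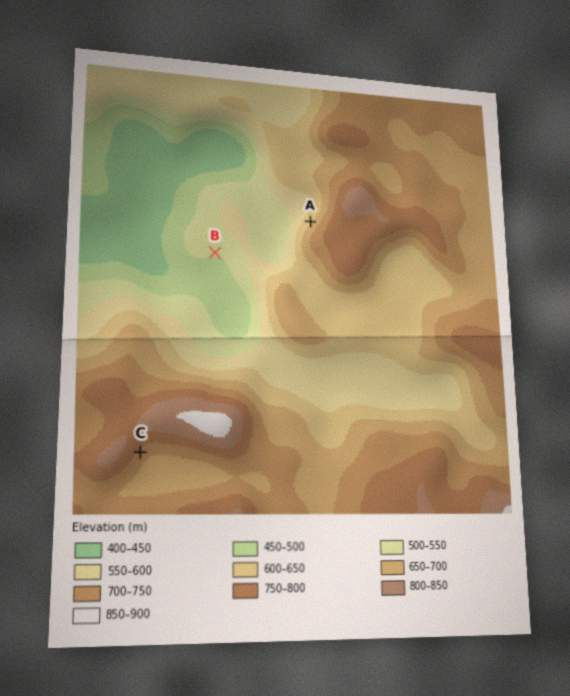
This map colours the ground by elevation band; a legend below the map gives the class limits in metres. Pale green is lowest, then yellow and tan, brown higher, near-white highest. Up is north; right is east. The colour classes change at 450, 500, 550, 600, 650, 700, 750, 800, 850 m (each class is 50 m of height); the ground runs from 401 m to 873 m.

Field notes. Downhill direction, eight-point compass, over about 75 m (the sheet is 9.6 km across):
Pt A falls NW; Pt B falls S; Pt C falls SE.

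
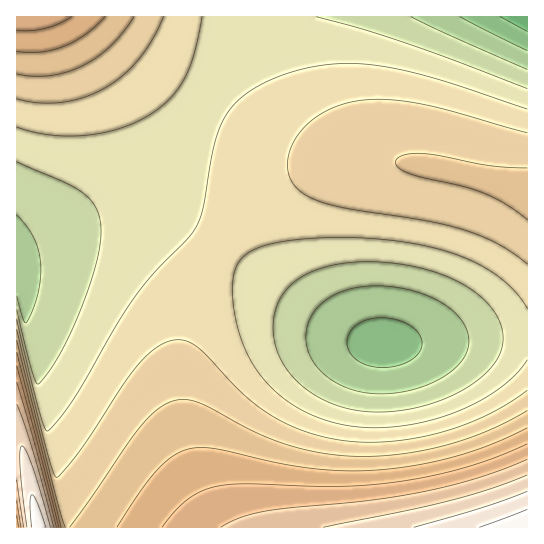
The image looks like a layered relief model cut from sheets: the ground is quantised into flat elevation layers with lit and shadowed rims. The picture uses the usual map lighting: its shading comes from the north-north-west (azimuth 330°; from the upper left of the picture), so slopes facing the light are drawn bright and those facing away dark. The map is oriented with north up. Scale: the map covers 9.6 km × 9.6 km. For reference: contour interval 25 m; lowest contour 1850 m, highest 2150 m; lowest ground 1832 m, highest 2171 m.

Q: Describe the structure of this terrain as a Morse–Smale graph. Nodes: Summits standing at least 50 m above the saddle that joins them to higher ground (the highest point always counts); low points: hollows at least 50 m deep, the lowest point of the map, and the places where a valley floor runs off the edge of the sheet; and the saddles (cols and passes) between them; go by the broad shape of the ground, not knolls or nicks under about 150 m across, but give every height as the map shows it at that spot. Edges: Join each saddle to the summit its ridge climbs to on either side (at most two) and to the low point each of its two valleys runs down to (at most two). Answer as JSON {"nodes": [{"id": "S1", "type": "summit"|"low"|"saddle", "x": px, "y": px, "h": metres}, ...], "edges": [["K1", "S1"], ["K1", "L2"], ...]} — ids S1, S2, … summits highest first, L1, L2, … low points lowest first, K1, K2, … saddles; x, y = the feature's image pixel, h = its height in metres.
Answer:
{"nodes": [
{"id": "S1", "type": "summit", "x": 527, "y": 527, "h": 2171},
{"id": "S2", "type": "summit", "x": 38, "y": 527, "h": 2164},
{"id": "S3", "type": "summit", "x": 22, "y": 17, "h": 2067},
{"id": "S4", "type": "summit", "x": 526, "y": 193, "h": 2006},
{"id": "L1", "type": "low", "x": 527, "y": 17, "h": 1832},
{"id": "L2", "type": "low", "x": 383, "y": 343, "h": 1867},
{"id": "L3", "type": "low", "x": 17, "y": 270, "h": 1891},
{"id": "L4", "type": "low", "x": 17, "y": 527, "h": 2027},
{"id": "K1", "type": "saddle", "x": 17, "y": 451, "h": 2116},
{"id": "K2", "type": "saddle", "x": 70, "y": 527, "h": 2000},
{"id": "K3", "type": "saddle", "x": 218, "y": 246, "h": 1953},
{"id": "K4", "type": "saddle", "x": 202, "y": 98, "h": 1947}],
"edges": [["K1", "S2"], ["K1", "L3"], ["K1", "L4"], ["K2", "S1"], ["K2", "S2"], ["K2", "L3"], ["K3", "S1"], ["K3", "S4"], ["K3", "L2"], ["K3", "L3"], ["K4", "S3"], ["K4", "S4"], ["K4", "L1"], ["K4", "L3"]]}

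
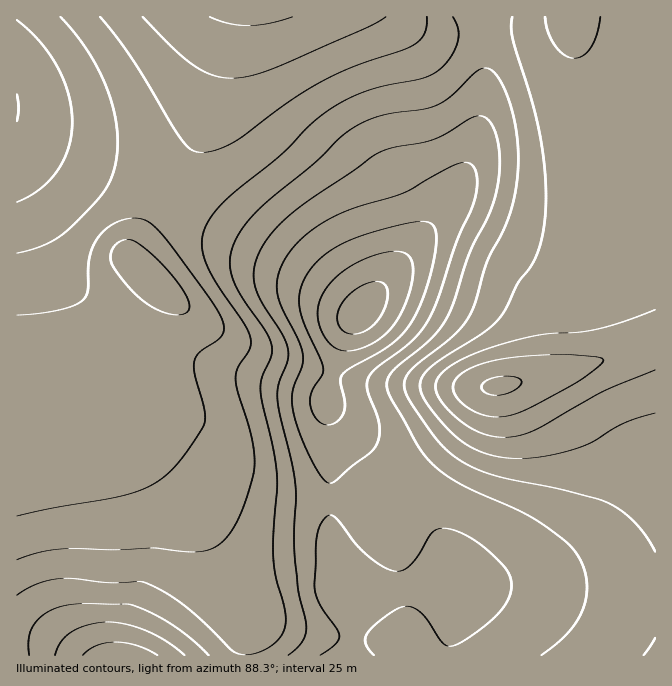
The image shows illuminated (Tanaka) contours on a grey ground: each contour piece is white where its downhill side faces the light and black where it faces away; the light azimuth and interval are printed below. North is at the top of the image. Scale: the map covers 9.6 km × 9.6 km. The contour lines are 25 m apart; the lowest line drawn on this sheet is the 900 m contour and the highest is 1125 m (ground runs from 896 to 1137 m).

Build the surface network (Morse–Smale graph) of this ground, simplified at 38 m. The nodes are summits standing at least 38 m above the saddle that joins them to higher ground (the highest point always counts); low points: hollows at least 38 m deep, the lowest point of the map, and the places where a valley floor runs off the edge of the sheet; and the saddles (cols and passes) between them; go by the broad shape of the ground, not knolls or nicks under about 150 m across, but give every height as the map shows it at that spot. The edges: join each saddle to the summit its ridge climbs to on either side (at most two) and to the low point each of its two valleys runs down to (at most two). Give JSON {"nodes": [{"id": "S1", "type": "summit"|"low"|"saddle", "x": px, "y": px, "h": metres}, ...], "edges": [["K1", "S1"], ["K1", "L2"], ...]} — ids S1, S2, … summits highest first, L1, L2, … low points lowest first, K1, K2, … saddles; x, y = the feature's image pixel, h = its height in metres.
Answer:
{"nodes": [
{"id": "S1", "type": "summit", "x": 362, "y": 312, "h": 1137},
{"id": "S2", "type": "summit", "x": 120, "y": 655, "h": 1091},
{"id": "S3", "type": "summit", "x": 17, "y": 108, "h": 1026},
{"id": "L1", "type": "low", "x": 250, "y": 17, "h": 896},
{"id": "L2", "type": "low", "x": 500, "y": 385, "h": 896},
{"id": "L3", "type": "low", "x": 145, "y": 273, "h": 911},
{"id": "K1", "type": "saddle", "x": 245, "y": 655, "h": 1000},
{"id": "K2", "type": "saddle", "x": 485, "y": 32, "h": 989},
{"id": "K3", "type": "saddle", "x": 164, "y": 198, "h": 958}],
"edges": [["K1", "S1"], ["K1", "S2"], ["K1", "L3"], ["K2", "S1"], ["K2", "L1"], ["K2", "L2"], ["K3", "S1"], ["K3", "S3"], ["K3", "L1"], ["K3", "L3"]]}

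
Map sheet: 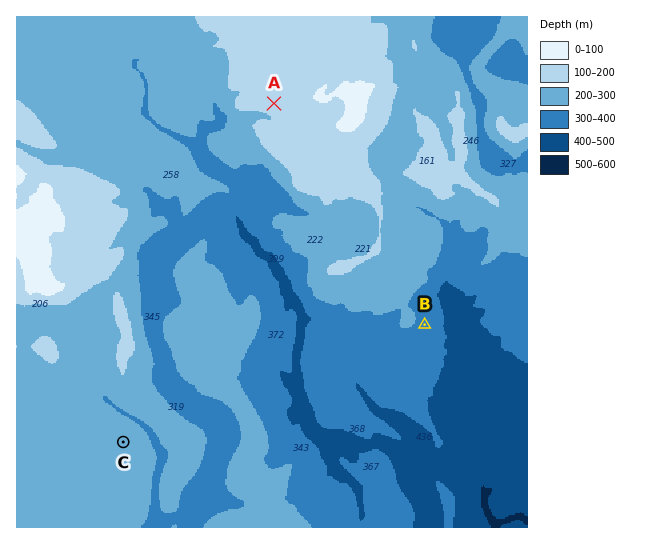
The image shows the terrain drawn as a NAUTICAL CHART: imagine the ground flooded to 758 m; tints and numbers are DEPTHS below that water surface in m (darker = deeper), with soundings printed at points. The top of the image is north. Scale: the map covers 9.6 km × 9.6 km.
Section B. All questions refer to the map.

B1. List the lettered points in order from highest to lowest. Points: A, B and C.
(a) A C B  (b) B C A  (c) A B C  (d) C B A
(a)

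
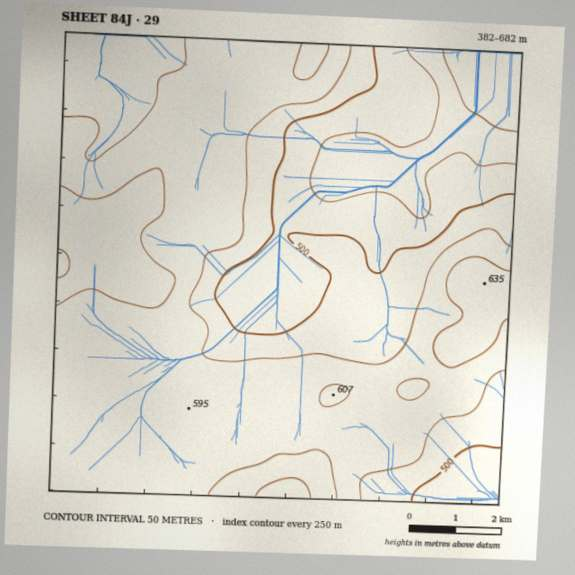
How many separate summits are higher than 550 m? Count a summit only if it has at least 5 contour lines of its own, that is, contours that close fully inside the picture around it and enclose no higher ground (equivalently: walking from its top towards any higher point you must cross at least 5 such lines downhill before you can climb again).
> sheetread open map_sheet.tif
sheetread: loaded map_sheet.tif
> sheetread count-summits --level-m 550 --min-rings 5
0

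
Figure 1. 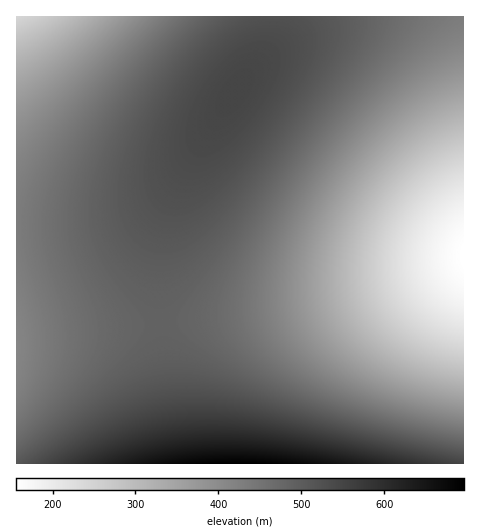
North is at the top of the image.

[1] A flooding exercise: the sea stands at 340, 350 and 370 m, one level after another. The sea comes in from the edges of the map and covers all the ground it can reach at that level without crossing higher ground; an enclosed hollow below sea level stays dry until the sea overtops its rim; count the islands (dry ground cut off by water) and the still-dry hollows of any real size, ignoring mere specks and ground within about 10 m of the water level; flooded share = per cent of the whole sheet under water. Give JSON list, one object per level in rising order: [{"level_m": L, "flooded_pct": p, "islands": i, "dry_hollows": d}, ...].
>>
[{"level_m": 340, "flooded_pct": 16, "islands": 0, "dry_hollows": 0}, {"level_m": 350, "flooded_pct": 18, "islands": 0, "dry_hollows": 0}, {"level_m": 370, "flooded_pct": 21, "islands": 0, "dry_hollows": 0}]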